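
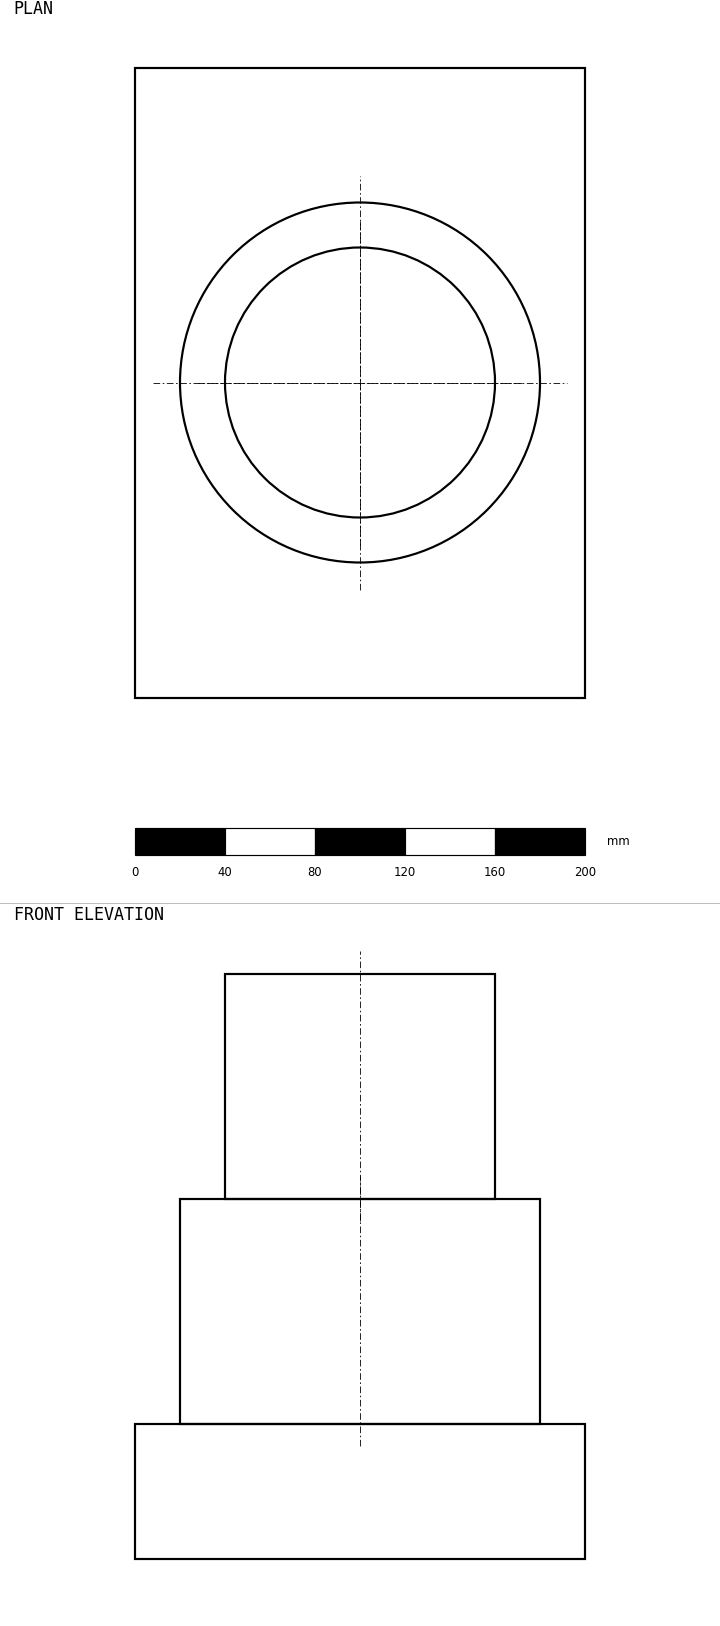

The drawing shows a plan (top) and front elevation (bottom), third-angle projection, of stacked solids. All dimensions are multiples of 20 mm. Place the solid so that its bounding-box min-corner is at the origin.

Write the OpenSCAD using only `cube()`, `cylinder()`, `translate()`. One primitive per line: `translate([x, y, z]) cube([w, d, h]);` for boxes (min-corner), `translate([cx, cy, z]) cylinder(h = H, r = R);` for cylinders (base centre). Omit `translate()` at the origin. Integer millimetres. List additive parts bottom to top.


cube([200, 280, 60]);
translate([100, 140, 60]) cylinder(h = 100, r = 80);
translate([100, 140, 160]) cylinder(h = 100, r = 60);


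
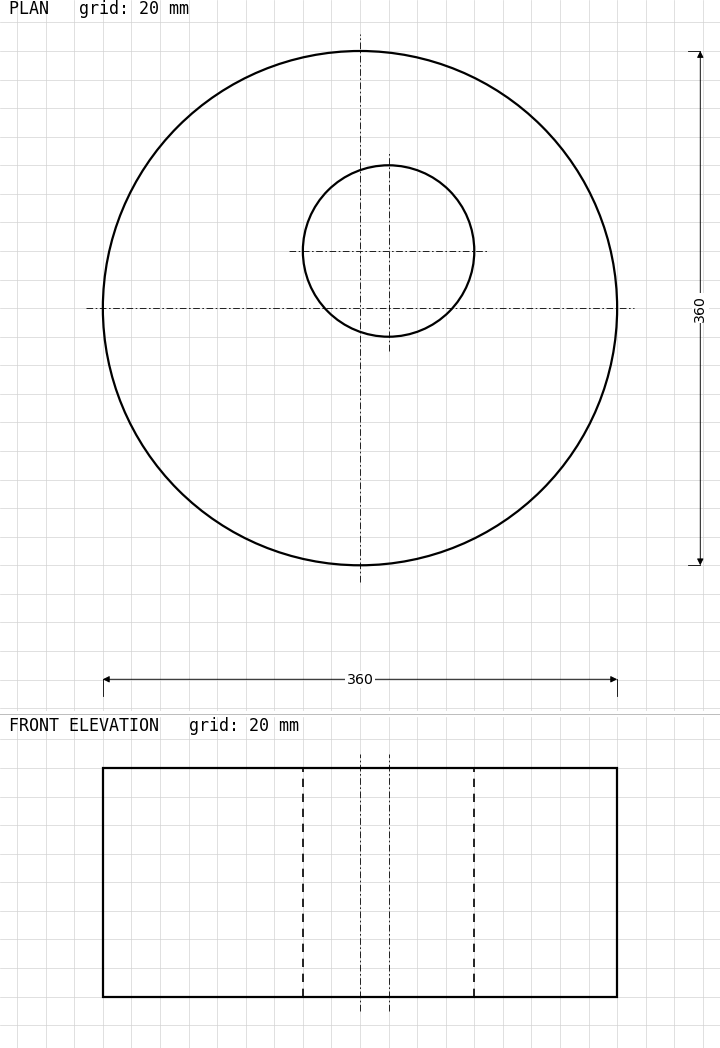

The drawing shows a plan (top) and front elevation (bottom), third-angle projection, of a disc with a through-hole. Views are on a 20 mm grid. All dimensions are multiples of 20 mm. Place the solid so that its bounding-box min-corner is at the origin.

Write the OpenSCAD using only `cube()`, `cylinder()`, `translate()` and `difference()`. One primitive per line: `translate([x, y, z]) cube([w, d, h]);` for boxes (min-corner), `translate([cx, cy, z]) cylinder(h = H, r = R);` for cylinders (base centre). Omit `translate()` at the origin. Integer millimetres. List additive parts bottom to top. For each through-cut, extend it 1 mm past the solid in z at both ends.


difference() {
  translate([180, 180, 0]) cylinder(h = 160, r = 180);
  translate([200, 220, -1]) cylinder(h = 162, r = 60);
}


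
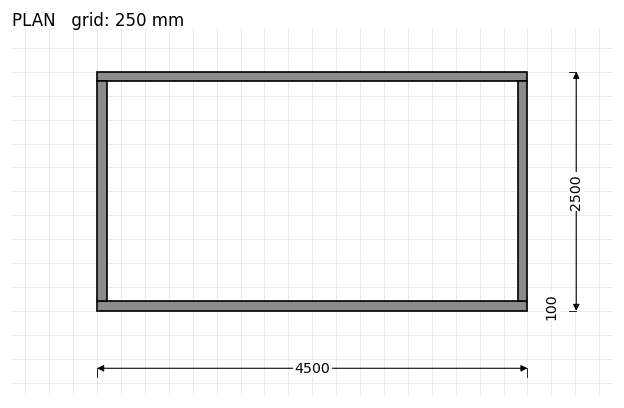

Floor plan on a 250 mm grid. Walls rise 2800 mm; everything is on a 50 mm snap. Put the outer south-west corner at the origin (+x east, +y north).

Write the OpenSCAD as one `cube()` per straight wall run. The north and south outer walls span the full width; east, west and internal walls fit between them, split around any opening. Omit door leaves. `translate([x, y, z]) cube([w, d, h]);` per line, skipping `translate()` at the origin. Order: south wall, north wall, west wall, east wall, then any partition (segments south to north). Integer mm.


cube([4500, 100, 2800]);
translate([0, 2400, 0]) cube([4500, 100, 2800]);
translate([0, 100, 0]) cube([100, 2300, 2800]);
translate([4400, 100, 0]) cube([100, 2300, 2800]);


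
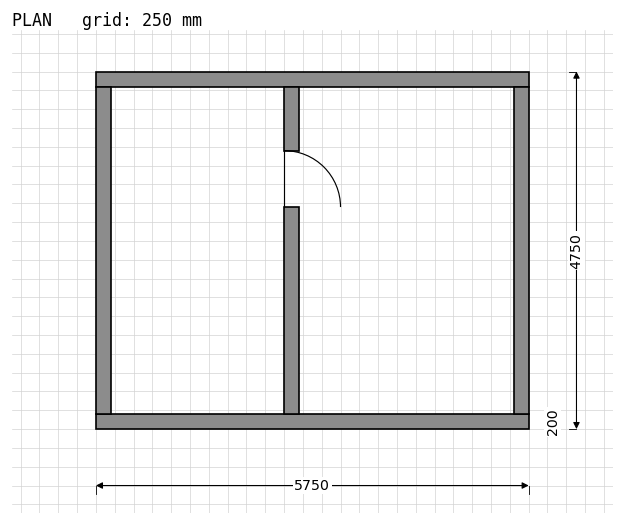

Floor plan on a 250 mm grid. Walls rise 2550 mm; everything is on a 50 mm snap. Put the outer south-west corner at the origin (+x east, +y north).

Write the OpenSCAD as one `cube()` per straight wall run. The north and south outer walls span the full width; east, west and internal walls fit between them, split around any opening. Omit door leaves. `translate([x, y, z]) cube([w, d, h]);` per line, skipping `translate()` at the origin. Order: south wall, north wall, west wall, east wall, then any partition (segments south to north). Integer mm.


cube([5750, 200, 2550]);
translate([0, 4550, 0]) cube([5750, 200, 2550]);
translate([0, 200, 0]) cube([200, 4350, 2550]);
translate([5550, 200, 0]) cube([200, 4350, 2550]);
translate([2500, 200, 0]) cube([200, 2750, 2550]);
translate([2500, 3700, 0]) cube([200, 850, 2550]);


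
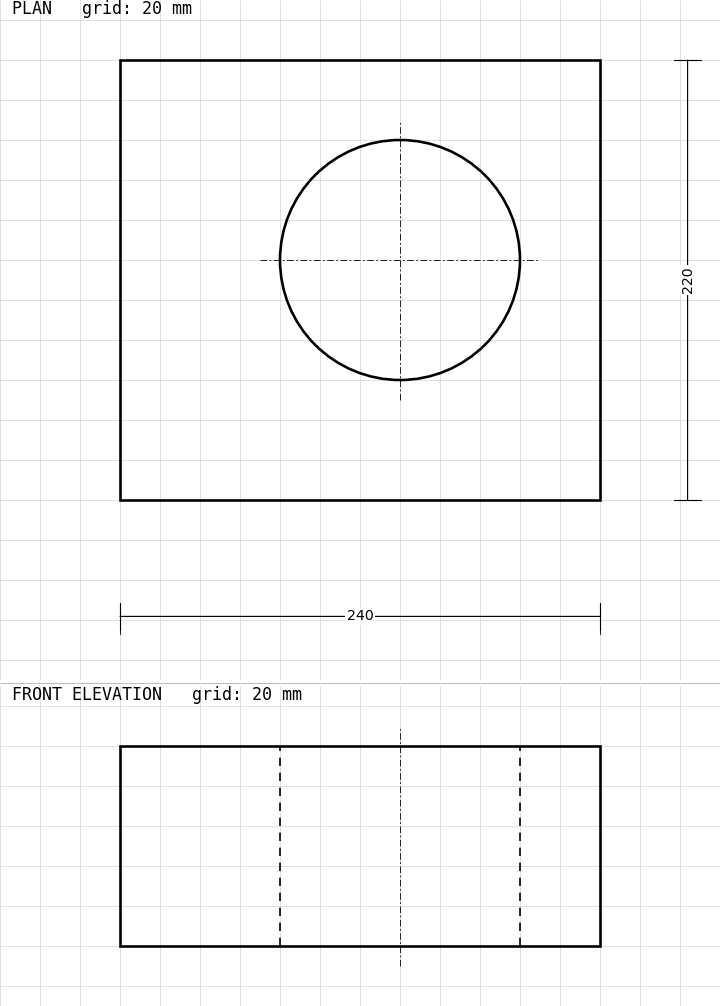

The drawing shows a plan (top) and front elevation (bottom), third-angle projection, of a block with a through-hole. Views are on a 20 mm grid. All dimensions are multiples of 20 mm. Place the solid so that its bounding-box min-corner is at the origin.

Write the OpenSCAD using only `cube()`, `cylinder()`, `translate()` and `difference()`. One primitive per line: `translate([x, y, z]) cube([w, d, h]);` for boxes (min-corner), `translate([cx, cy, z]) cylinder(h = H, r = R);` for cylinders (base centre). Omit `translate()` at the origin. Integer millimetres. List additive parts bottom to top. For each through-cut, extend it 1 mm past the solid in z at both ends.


difference() {
  cube([240, 220, 100]);
  translate([140, 120, -1]) cylinder(h = 102, r = 60);
}


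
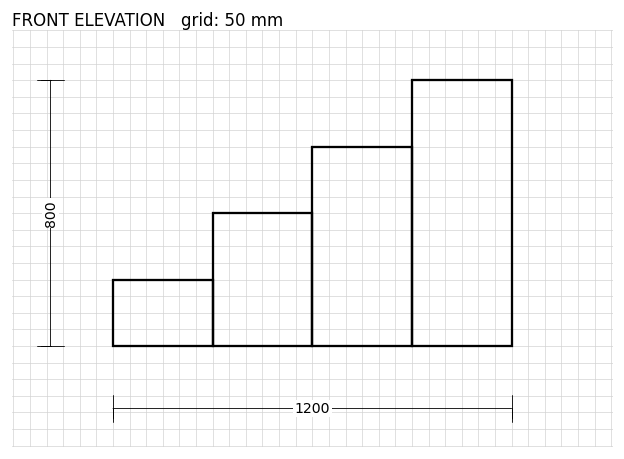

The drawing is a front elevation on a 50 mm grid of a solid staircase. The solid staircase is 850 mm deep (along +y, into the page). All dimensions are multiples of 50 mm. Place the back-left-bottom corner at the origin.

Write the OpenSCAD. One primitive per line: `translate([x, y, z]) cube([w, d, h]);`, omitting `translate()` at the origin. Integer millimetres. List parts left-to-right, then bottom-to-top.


cube([300, 850, 200]);
translate([300, 0, 0]) cube([300, 850, 400]);
translate([600, 0, 0]) cube([300, 850, 600]);
translate([900, 0, 0]) cube([300, 850, 800]);


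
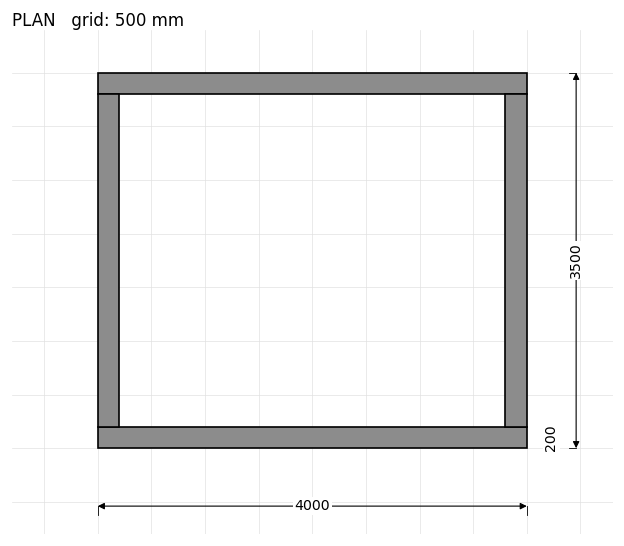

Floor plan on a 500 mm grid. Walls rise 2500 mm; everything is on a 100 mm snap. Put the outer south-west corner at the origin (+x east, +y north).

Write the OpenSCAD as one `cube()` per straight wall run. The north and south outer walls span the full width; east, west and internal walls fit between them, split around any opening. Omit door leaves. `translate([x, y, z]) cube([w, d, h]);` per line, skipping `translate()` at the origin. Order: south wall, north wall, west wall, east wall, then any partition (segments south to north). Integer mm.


cube([4000, 200, 2500]);
translate([0, 3300, 0]) cube([4000, 200, 2500]);
translate([0, 200, 0]) cube([200, 3100, 2500]);
translate([3800, 200, 0]) cube([200, 3100, 2500]);


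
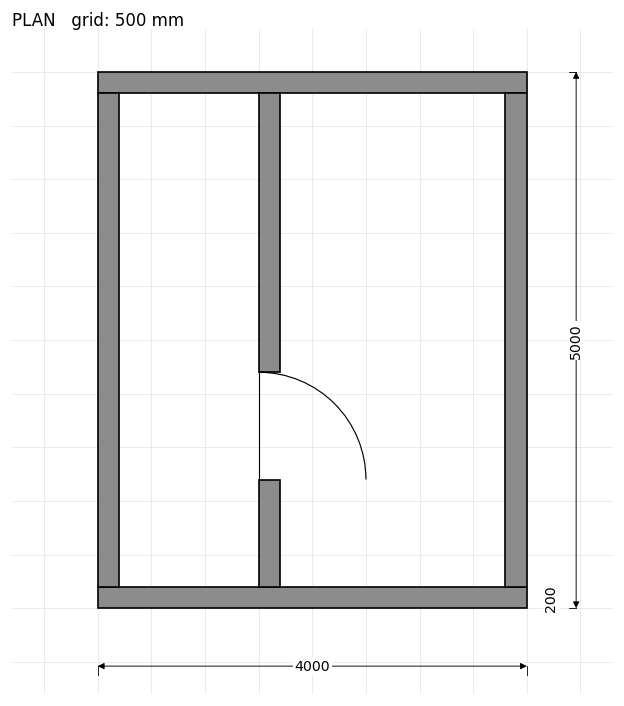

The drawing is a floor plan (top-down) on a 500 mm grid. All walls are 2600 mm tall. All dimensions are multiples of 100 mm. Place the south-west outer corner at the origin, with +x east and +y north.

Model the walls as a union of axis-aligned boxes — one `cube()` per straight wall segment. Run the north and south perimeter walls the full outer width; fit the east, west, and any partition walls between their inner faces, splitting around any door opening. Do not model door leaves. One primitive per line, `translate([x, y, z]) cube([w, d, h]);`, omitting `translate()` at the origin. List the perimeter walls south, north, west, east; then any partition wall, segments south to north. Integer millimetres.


cube([4000, 200, 2600]);
translate([0, 4800, 0]) cube([4000, 200, 2600]);
translate([0, 200, 0]) cube([200, 4600, 2600]);
translate([3800, 200, 0]) cube([200, 4600, 2600]);
translate([1500, 200, 0]) cube([200, 1000, 2600]);
translate([1500, 2200, 0]) cube([200, 2600, 2600]);


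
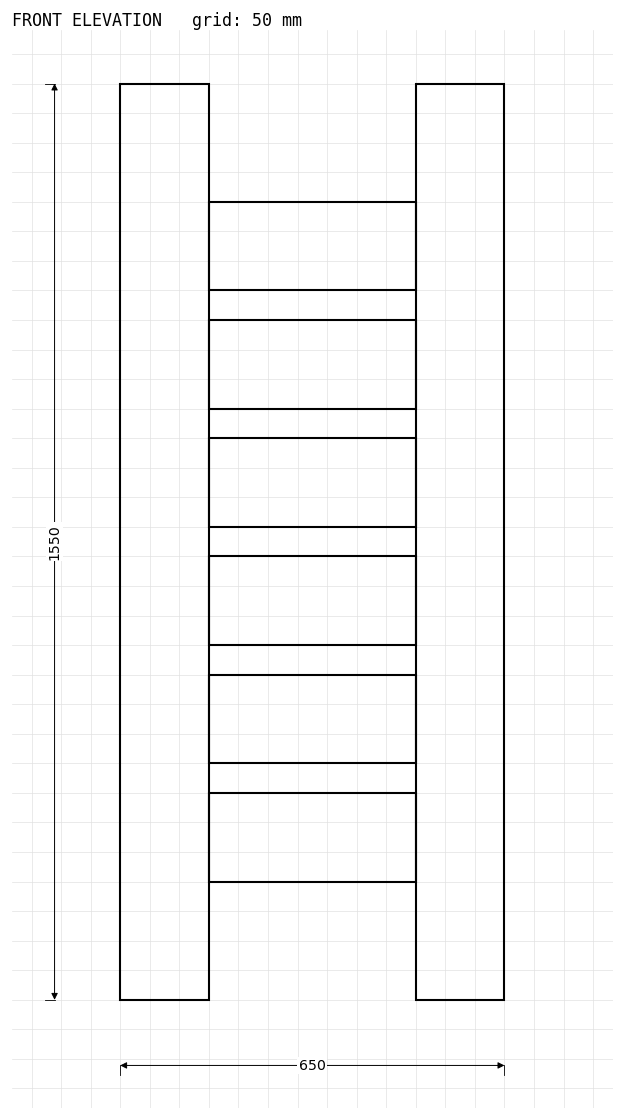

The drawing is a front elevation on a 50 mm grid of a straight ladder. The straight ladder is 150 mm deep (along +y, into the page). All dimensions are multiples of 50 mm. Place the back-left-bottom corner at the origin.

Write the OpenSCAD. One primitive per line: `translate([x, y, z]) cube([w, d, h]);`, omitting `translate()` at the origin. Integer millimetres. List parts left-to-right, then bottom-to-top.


cube([150, 150, 1550]);
translate([150, 0, 200]) cube([350, 150, 150]);
translate([150, 0, 400]) cube([350, 150, 150]);
translate([150, 0, 600]) cube([350, 150, 150]);
translate([150, 0, 800]) cube([350, 150, 150]);
translate([150, 0, 1000]) cube([350, 150, 150]);
translate([150, 0, 1200]) cube([350, 150, 150]);
translate([500, 0, 0]) cube([150, 150, 1550]);


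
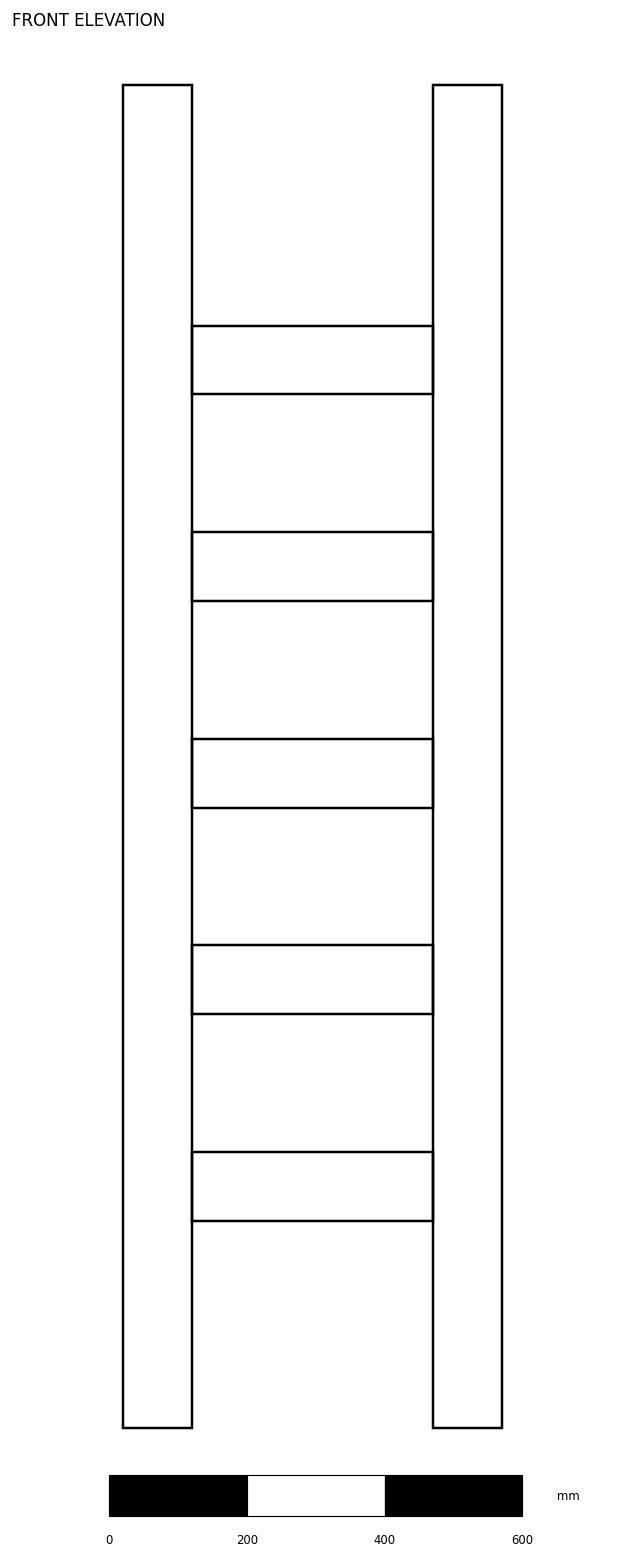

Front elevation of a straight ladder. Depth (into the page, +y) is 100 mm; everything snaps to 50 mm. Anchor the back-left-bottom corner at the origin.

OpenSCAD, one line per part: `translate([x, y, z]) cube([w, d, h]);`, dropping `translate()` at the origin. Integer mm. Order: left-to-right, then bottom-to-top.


cube([100, 100, 1950]);
translate([100, 0, 300]) cube([350, 100, 100]);
translate([100, 0, 600]) cube([350, 100, 100]);
translate([100, 0, 900]) cube([350, 100, 100]);
translate([100, 0, 1200]) cube([350, 100, 100]);
translate([100, 0, 1500]) cube([350, 100, 100]);
translate([450, 0, 0]) cube([100, 100, 1950]);


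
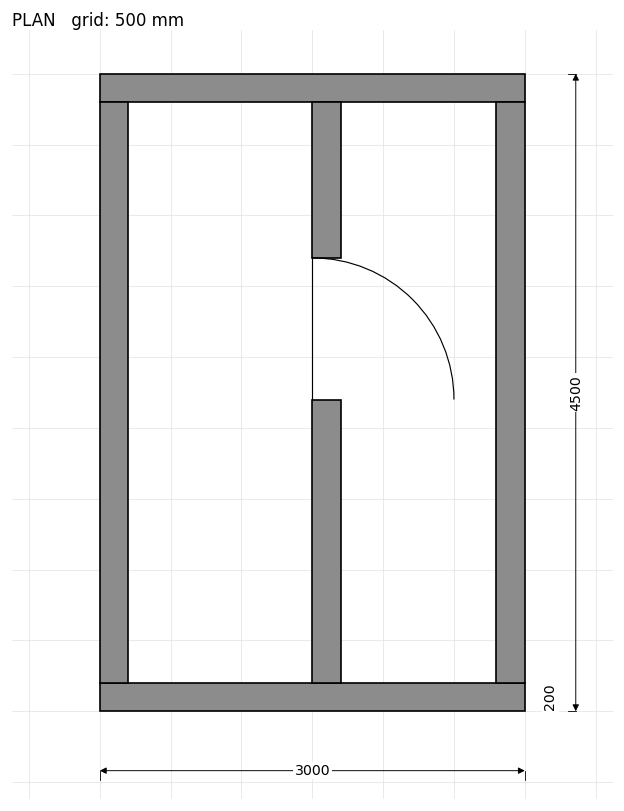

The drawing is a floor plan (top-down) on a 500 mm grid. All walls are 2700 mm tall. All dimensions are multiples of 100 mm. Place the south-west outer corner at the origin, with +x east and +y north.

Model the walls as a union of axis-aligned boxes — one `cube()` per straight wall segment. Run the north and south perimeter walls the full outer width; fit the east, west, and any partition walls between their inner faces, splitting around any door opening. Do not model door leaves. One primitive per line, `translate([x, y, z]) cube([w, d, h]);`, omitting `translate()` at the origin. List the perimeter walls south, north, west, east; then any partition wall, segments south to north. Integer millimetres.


cube([3000, 200, 2700]);
translate([0, 4300, 0]) cube([3000, 200, 2700]);
translate([0, 200, 0]) cube([200, 4100, 2700]);
translate([2800, 200, 0]) cube([200, 4100, 2700]);
translate([1500, 200, 0]) cube([200, 2000, 2700]);
translate([1500, 3200, 0]) cube([200, 1100, 2700]);


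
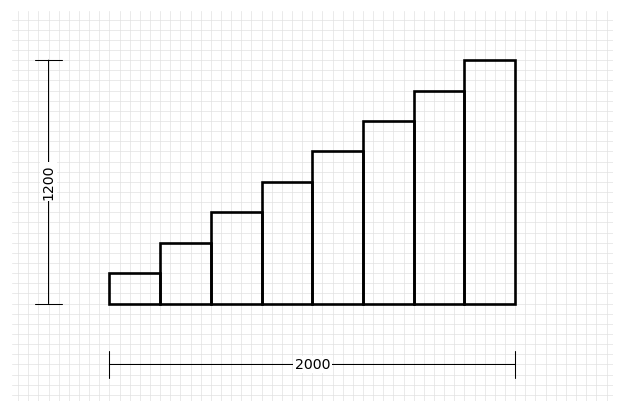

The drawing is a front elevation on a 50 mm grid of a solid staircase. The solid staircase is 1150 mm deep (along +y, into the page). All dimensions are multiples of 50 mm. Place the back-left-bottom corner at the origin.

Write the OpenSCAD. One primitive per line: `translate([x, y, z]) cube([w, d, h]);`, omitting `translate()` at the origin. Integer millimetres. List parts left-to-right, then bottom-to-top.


cube([250, 1150, 150]);
translate([250, 0, 0]) cube([250, 1150, 300]);
translate([500, 0, 0]) cube([250, 1150, 450]);
translate([750, 0, 0]) cube([250, 1150, 600]);
translate([1000, 0, 0]) cube([250, 1150, 750]);
translate([1250, 0, 0]) cube([250, 1150, 900]);
translate([1500, 0, 0]) cube([250, 1150, 1050]);
translate([1750, 0, 0]) cube([250, 1150, 1200]);


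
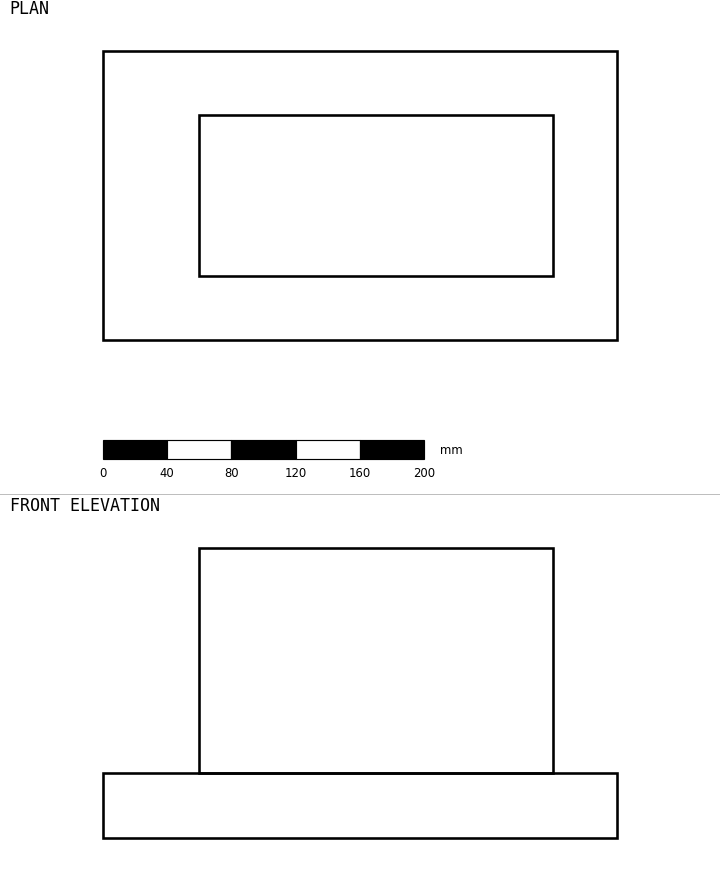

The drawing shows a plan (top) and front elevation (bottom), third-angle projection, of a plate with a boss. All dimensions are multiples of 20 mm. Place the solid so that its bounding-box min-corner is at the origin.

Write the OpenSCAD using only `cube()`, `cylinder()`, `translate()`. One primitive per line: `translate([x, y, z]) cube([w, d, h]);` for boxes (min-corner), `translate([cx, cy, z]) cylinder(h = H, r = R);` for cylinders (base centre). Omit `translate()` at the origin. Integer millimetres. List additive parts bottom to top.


cube([320, 180, 40]);
translate([60, 40, 40]) cube([220, 100, 140]);


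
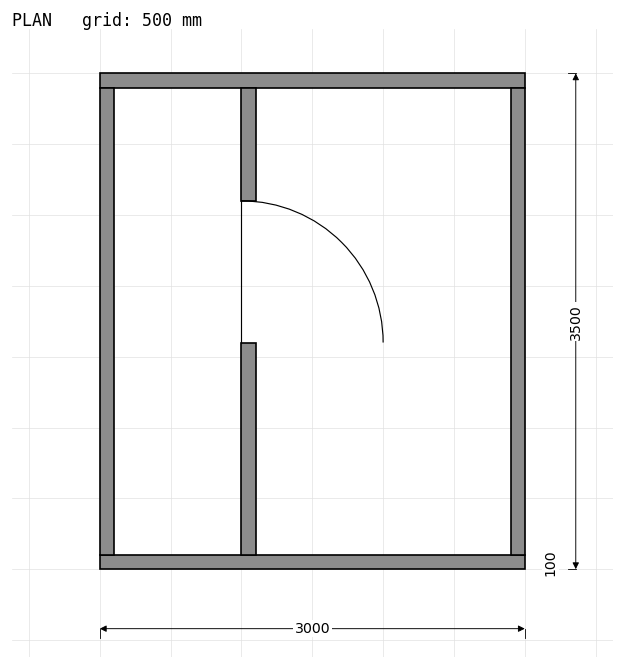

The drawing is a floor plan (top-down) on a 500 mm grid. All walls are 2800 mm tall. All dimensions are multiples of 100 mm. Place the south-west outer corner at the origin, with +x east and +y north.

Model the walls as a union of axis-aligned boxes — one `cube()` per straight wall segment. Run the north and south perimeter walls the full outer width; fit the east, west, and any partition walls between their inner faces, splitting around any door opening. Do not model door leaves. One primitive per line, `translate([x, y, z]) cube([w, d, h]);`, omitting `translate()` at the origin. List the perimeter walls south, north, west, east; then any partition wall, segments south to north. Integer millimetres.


cube([3000, 100, 2800]);
translate([0, 3400, 0]) cube([3000, 100, 2800]);
translate([0, 100, 0]) cube([100, 3300, 2800]);
translate([2900, 100, 0]) cube([100, 3300, 2800]);
translate([1000, 100, 0]) cube([100, 1500, 2800]);
translate([1000, 2600, 0]) cube([100, 800, 2800]);


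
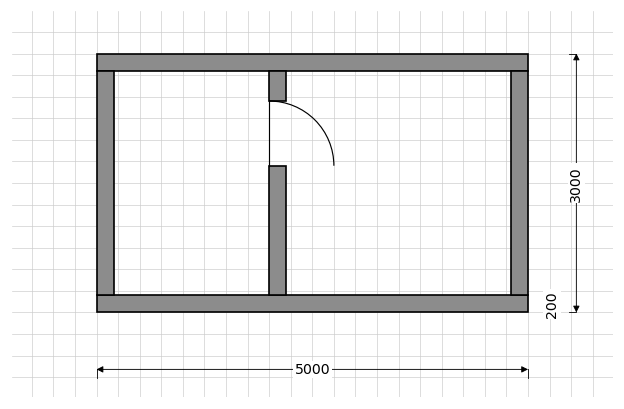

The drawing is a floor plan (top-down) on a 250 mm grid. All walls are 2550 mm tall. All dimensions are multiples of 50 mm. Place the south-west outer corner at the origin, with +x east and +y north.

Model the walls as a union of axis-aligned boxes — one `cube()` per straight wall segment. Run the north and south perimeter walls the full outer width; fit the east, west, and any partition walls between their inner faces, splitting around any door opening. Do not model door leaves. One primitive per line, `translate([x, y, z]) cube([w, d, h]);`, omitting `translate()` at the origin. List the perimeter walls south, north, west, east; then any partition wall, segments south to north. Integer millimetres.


cube([5000, 200, 2550]);
translate([0, 2800, 0]) cube([5000, 200, 2550]);
translate([0, 200, 0]) cube([200, 2600, 2550]);
translate([4800, 200, 0]) cube([200, 2600, 2550]);
translate([2000, 200, 0]) cube([200, 1500, 2550]);
translate([2000, 2450, 0]) cube([200, 350, 2550]);


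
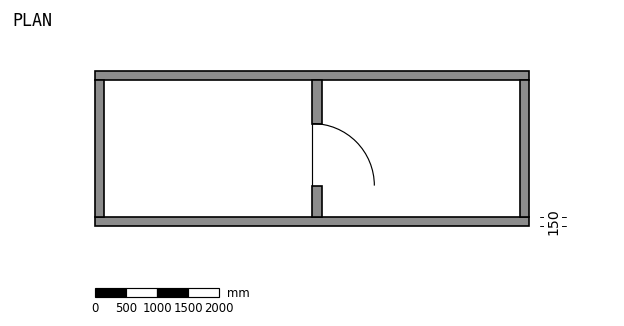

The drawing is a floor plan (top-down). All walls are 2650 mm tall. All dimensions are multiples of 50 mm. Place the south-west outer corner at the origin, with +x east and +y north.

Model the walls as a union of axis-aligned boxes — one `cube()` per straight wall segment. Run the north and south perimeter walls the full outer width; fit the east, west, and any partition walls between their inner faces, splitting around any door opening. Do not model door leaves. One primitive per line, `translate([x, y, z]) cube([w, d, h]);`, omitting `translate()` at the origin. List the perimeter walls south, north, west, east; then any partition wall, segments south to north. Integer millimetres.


cube([7000, 150, 2650]);
translate([0, 2350, 0]) cube([7000, 150, 2650]);
translate([0, 150, 0]) cube([150, 2200, 2650]);
translate([6850, 150, 0]) cube([150, 2200, 2650]);
translate([3500, 150, 0]) cube([150, 500, 2650]);
translate([3500, 1650, 0]) cube([150, 700, 2650]);


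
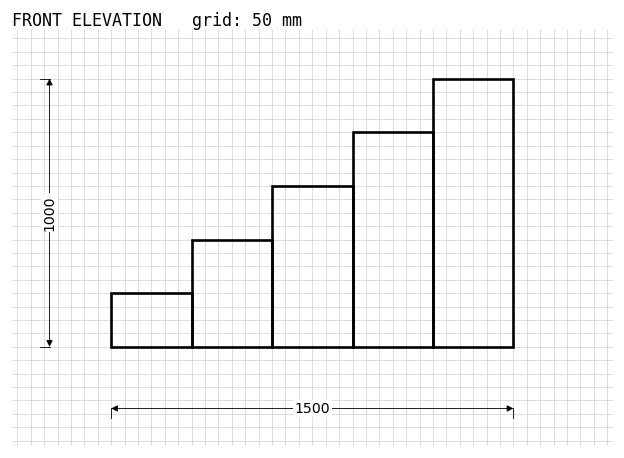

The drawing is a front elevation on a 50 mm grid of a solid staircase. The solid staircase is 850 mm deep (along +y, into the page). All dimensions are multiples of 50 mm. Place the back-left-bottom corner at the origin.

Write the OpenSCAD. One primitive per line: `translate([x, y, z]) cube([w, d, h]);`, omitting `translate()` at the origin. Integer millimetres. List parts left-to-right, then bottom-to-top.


cube([300, 850, 200]);
translate([300, 0, 0]) cube([300, 850, 400]);
translate([600, 0, 0]) cube([300, 850, 600]);
translate([900, 0, 0]) cube([300, 850, 800]);
translate([1200, 0, 0]) cube([300, 850, 1000]);


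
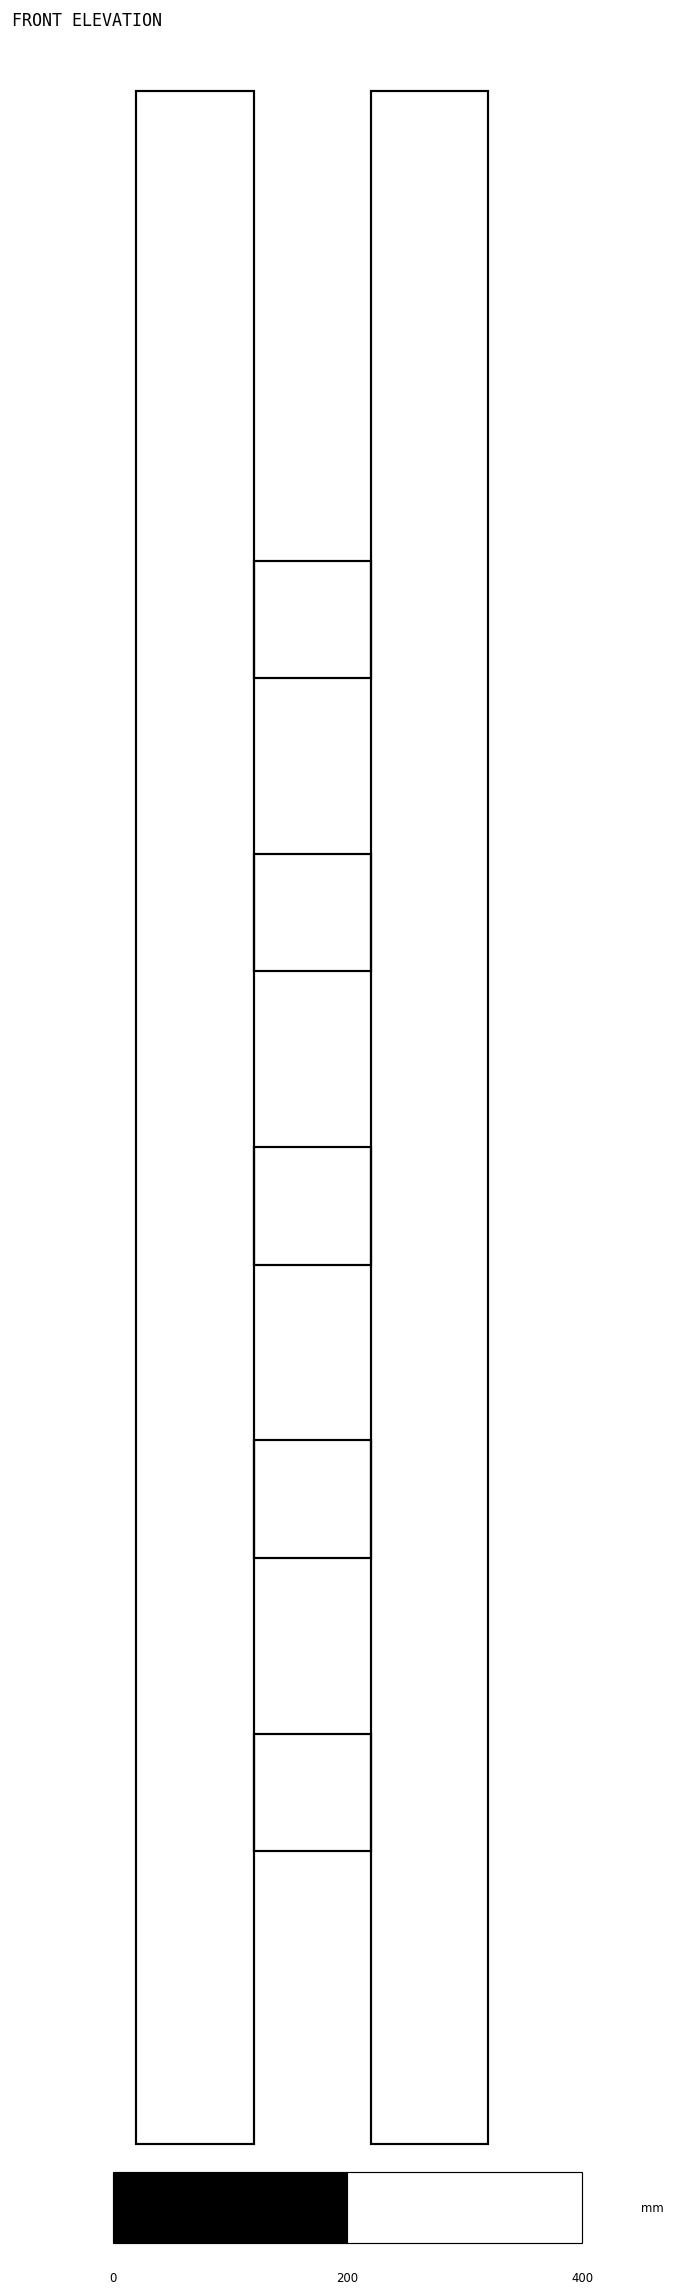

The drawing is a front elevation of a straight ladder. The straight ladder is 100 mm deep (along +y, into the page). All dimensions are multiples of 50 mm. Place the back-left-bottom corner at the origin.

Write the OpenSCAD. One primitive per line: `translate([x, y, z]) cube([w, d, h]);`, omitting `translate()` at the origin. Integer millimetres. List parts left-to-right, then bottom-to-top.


cube([100, 100, 1750]);
translate([100, 0, 250]) cube([100, 100, 100]);
translate([100, 0, 500]) cube([100, 100, 100]);
translate([100, 0, 750]) cube([100, 100, 100]);
translate([100, 0, 1000]) cube([100, 100, 100]);
translate([100, 0, 1250]) cube([100, 100, 100]);
translate([200, 0, 0]) cube([100, 100, 1750]);


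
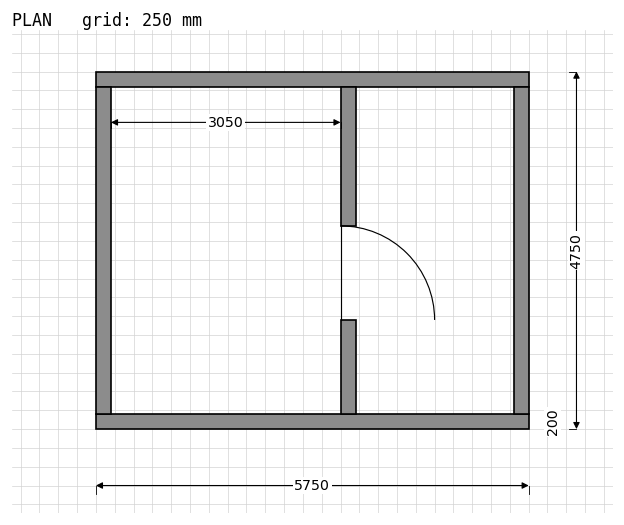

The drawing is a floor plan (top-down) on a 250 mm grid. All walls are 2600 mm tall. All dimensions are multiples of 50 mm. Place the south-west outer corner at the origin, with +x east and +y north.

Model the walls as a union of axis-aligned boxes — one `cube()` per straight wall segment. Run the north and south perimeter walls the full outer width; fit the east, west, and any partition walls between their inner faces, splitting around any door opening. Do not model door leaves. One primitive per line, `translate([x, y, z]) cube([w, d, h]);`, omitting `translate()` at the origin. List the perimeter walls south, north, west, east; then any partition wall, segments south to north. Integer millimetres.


cube([5750, 200, 2600]);
translate([0, 4550, 0]) cube([5750, 200, 2600]);
translate([0, 200, 0]) cube([200, 4350, 2600]);
translate([5550, 200, 0]) cube([200, 4350, 2600]);
translate([3250, 200, 0]) cube([200, 1250, 2600]);
translate([3250, 2700, 0]) cube([200, 1850, 2600]);


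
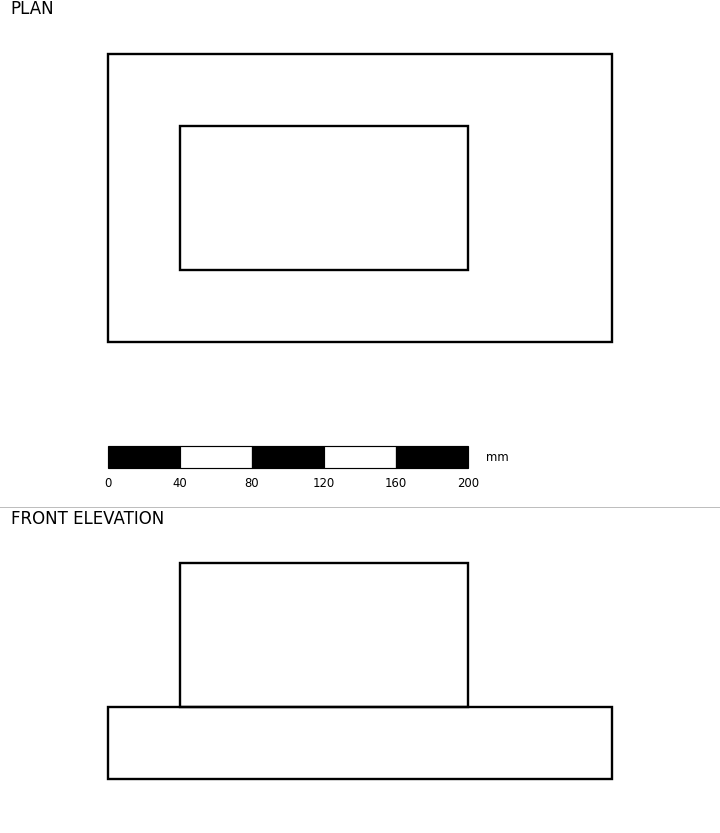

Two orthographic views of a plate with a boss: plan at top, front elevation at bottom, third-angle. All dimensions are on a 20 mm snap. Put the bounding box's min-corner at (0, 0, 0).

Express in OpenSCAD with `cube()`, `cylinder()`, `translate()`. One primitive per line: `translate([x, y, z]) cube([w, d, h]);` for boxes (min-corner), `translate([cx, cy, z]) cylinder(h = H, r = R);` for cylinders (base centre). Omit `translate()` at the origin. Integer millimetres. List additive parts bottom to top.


cube([280, 160, 40]);
translate([40, 40, 40]) cube([160, 80, 80]);


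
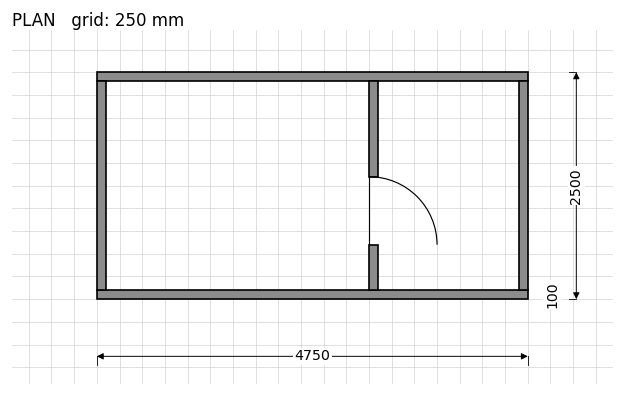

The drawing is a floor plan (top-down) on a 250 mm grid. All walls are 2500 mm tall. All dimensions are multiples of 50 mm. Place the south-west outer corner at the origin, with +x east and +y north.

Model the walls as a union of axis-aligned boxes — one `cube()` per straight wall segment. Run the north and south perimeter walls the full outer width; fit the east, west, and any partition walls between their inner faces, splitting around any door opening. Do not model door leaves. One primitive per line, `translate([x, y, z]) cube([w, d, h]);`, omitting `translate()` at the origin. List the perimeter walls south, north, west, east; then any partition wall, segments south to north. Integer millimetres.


cube([4750, 100, 2500]);
translate([0, 2400, 0]) cube([4750, 100, 2500]);
translate([0, 100, 0]) cube([100, 2300, 2500]);
translate([4650, 100, 0]) cube([100, 2300, 2500]);
translate([3000, 100, 0]) cube([100, 500, 2500]);
translate([3000, 1350, 0]) cube([100, 1050, 2500]);


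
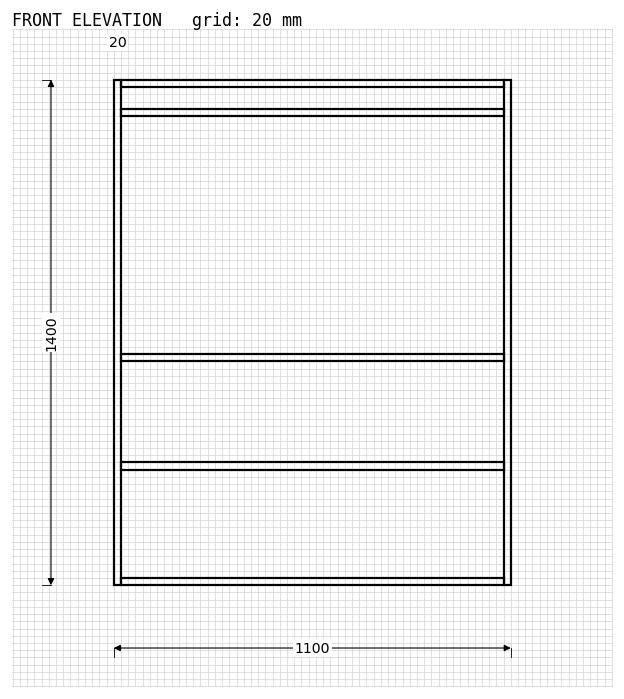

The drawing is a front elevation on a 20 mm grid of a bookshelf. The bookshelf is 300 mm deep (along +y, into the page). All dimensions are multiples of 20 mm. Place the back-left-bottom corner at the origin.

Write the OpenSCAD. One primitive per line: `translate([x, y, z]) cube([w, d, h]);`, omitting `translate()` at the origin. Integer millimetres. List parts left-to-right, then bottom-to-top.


cube([20, 300, 1400]);
translate([20, 0, 0]) cube([1060, 300, 20]);
translate([20, 0, 320]) cube([1060, 300, 20]);
translate([20, 0, 620]) cube([1060, 300, 20]);
translate([20, 0, 1300]) cube([1060, 300, 20]);
translate([20, 0, 1380]) cube([1060, 300, 20]);
translate([1080, 0, 0]) cube([20, 300, 1400]);


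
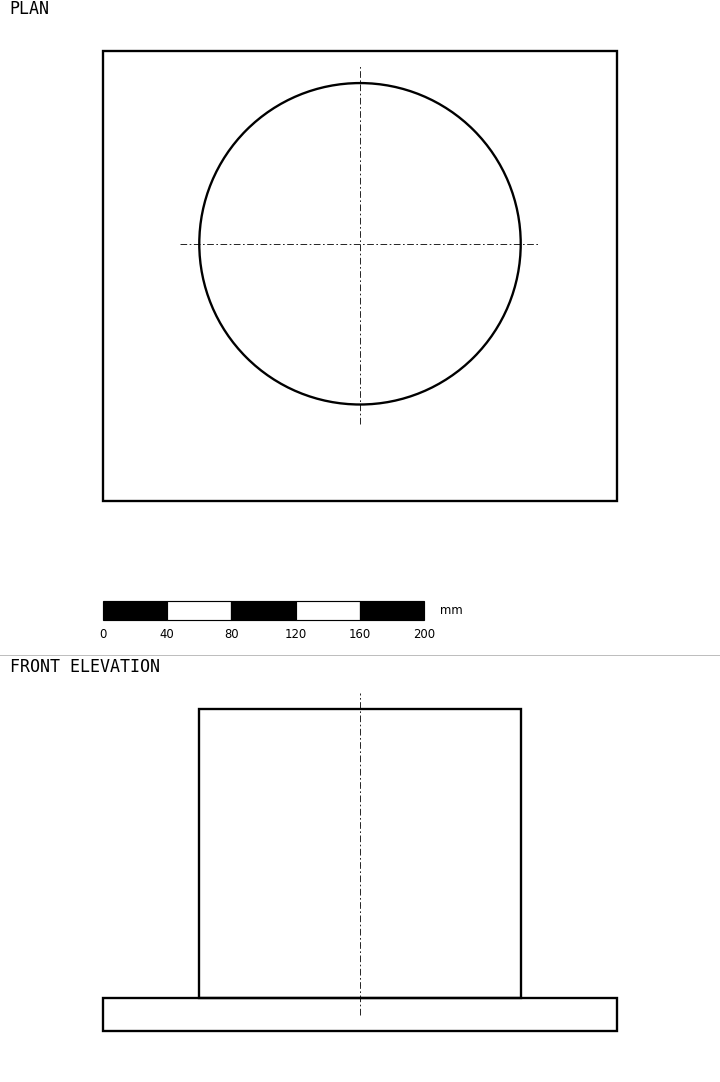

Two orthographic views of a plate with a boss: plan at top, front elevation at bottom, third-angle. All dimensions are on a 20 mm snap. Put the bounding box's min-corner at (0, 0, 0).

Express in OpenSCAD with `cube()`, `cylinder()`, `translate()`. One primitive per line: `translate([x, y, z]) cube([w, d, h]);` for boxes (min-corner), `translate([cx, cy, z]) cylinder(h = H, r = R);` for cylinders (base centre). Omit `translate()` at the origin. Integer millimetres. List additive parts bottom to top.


cube([320, 280, 20]);
translate([160, 160, 20]) cylinder(h = 180, r = 100);


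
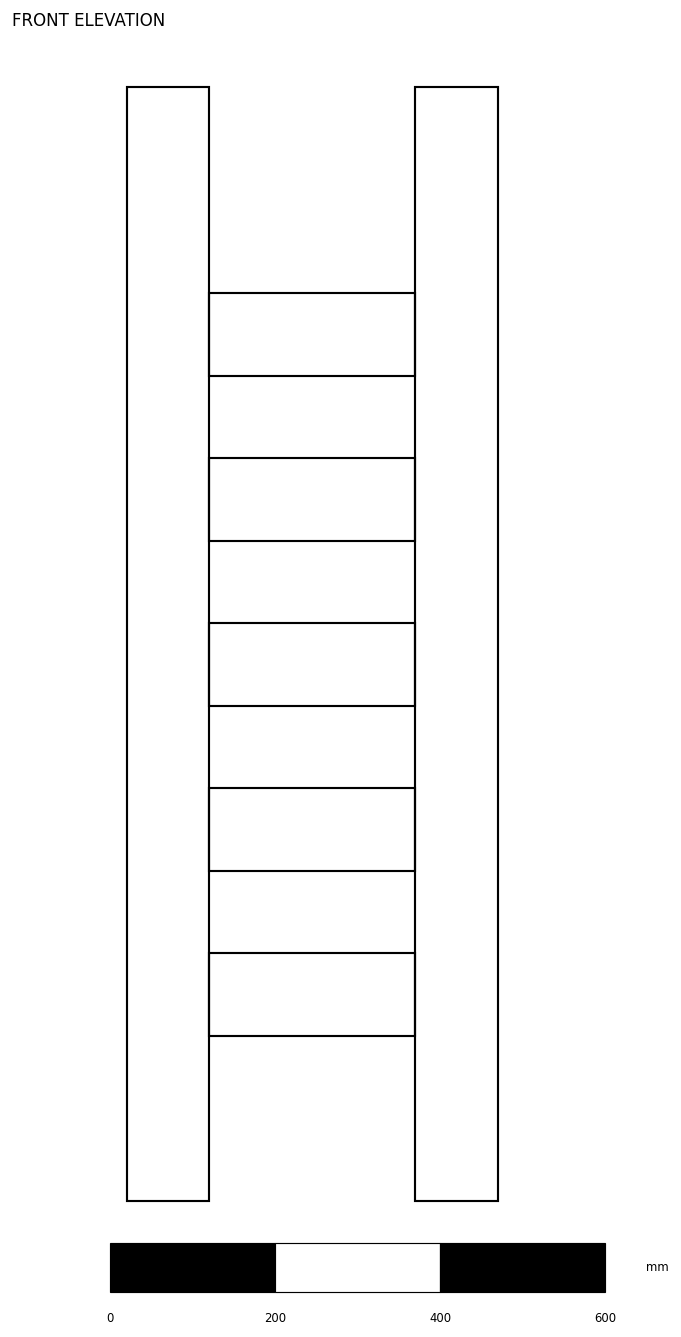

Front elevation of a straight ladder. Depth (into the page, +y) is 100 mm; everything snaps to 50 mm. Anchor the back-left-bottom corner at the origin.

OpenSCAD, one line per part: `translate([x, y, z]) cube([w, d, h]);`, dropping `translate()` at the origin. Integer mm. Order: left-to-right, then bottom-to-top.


cube([100, 100, 1350]);
translate([100, 0, 200]) cube([250, 100, 100]);
translate([100, 0, 400]) cube([250, 100, 100]);
translate([100, 0, 600]) cube([250, 100, 100]);
translate([100, 0, 800]) cube([250, 100, 100]);
translate([100, 0, 1000]) cube([250, 100, 100]);
translate([350, 0, 0]) cube([100, 100, 1350]);


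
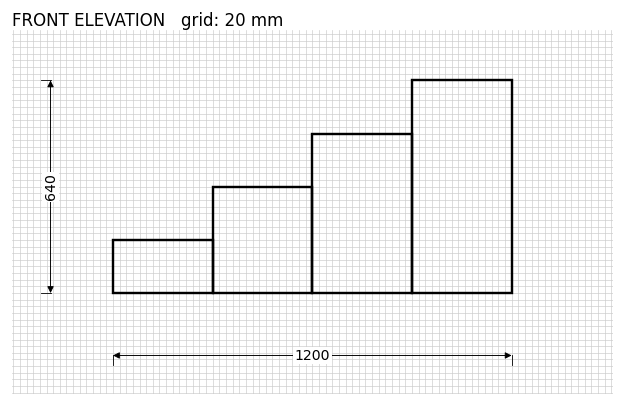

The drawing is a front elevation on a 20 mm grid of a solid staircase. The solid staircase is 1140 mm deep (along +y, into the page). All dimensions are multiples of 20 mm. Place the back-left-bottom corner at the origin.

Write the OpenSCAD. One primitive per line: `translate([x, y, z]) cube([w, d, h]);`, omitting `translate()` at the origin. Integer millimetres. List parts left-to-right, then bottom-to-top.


cube([300, 1140, 160]);
translate([300, 0, 0]) cube([300, 1140, 320]);
translate([600, 0, 0]) cube([300, 1140, 480]);
translate([900, 0, 0]) cube([300, 1140, 640]);


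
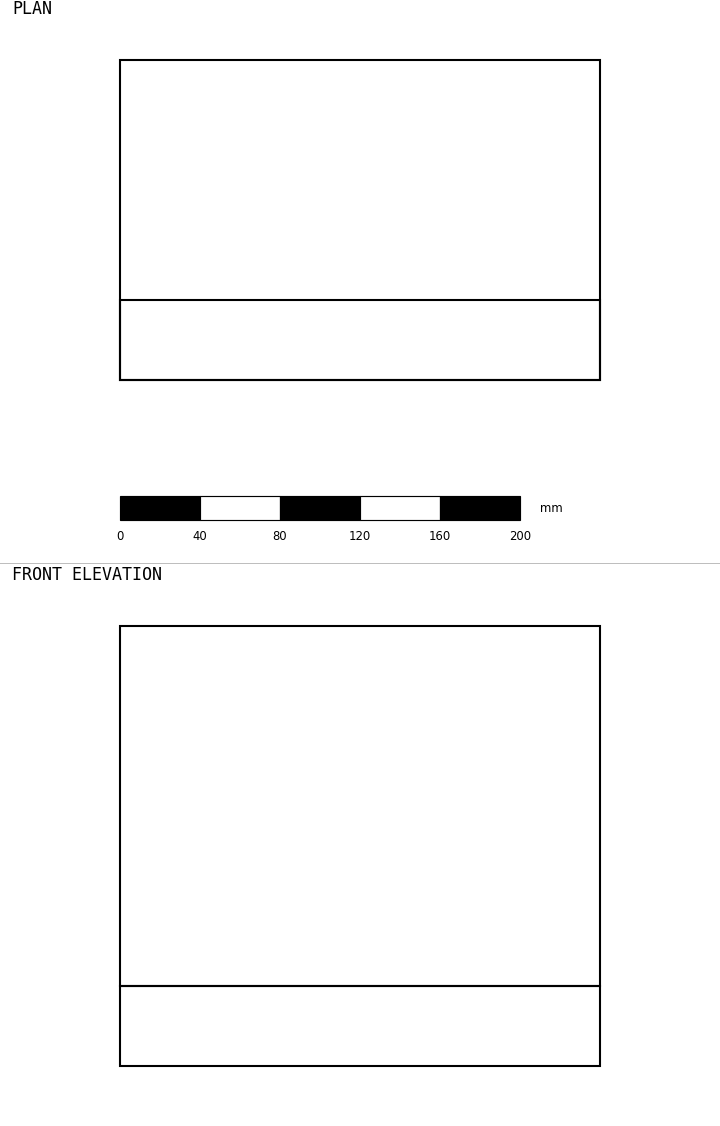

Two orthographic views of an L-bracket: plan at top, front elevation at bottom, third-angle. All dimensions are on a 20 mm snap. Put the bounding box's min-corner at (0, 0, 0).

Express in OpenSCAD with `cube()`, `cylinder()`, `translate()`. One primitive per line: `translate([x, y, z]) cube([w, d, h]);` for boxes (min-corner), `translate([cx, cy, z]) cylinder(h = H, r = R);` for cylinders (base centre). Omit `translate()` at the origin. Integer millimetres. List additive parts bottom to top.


cube([240, 160, 40]);
translate([0, 0, 40]) cube([240, 40, 180]);


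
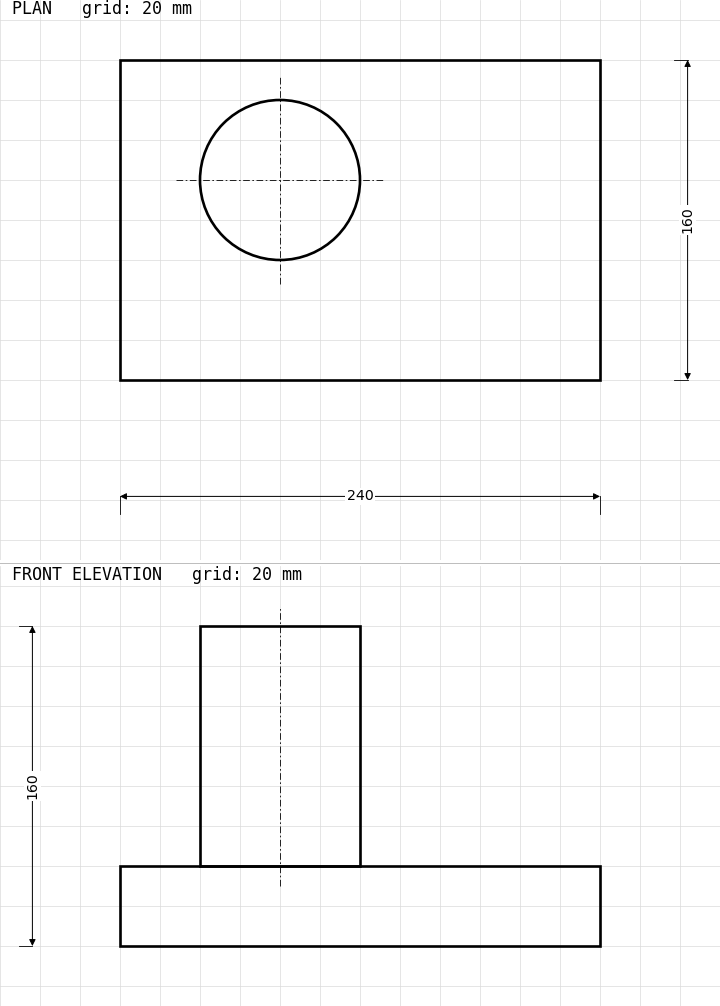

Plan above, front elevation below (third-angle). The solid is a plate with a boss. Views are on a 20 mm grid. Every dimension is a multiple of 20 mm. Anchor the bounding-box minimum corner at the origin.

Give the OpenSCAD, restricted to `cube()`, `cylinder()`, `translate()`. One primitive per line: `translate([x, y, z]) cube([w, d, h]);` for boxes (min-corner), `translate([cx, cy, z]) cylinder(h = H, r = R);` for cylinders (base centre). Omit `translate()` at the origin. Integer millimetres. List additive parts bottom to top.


cube([240, 160, 40]);
translate([80, 100, 40]) cylinder(h = 120, r = 40);


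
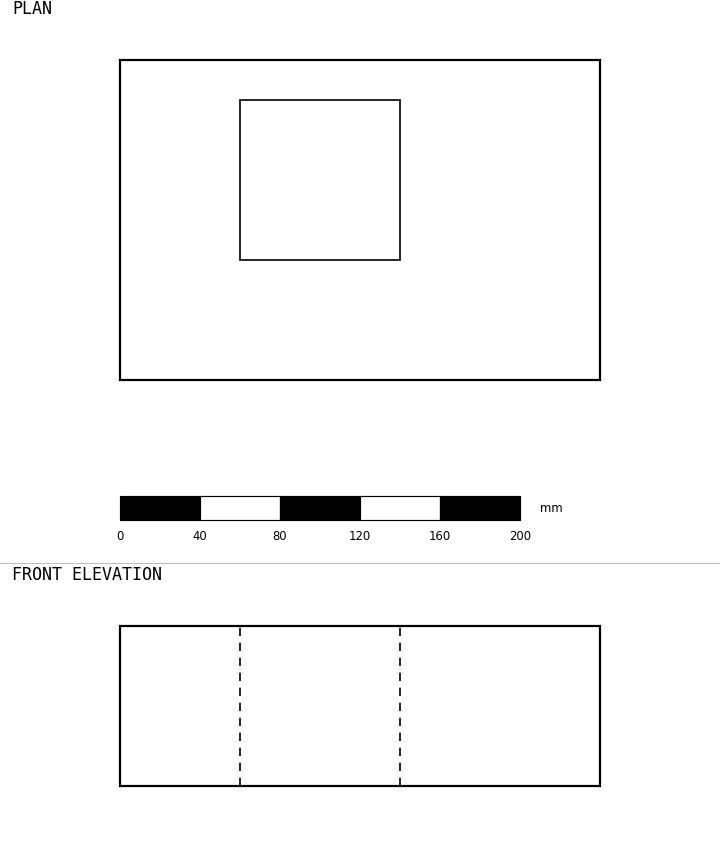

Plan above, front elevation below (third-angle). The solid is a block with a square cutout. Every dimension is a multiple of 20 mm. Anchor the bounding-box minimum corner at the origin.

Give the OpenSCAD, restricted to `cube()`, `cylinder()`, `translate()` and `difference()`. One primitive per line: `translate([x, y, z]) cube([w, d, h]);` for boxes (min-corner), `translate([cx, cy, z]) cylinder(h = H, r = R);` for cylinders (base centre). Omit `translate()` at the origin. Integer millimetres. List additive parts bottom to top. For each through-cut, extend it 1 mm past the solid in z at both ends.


difference() {
  cube([240, 160, 80]);
  translate([60, 60, -1]) cube([80, 80, 82]);
}


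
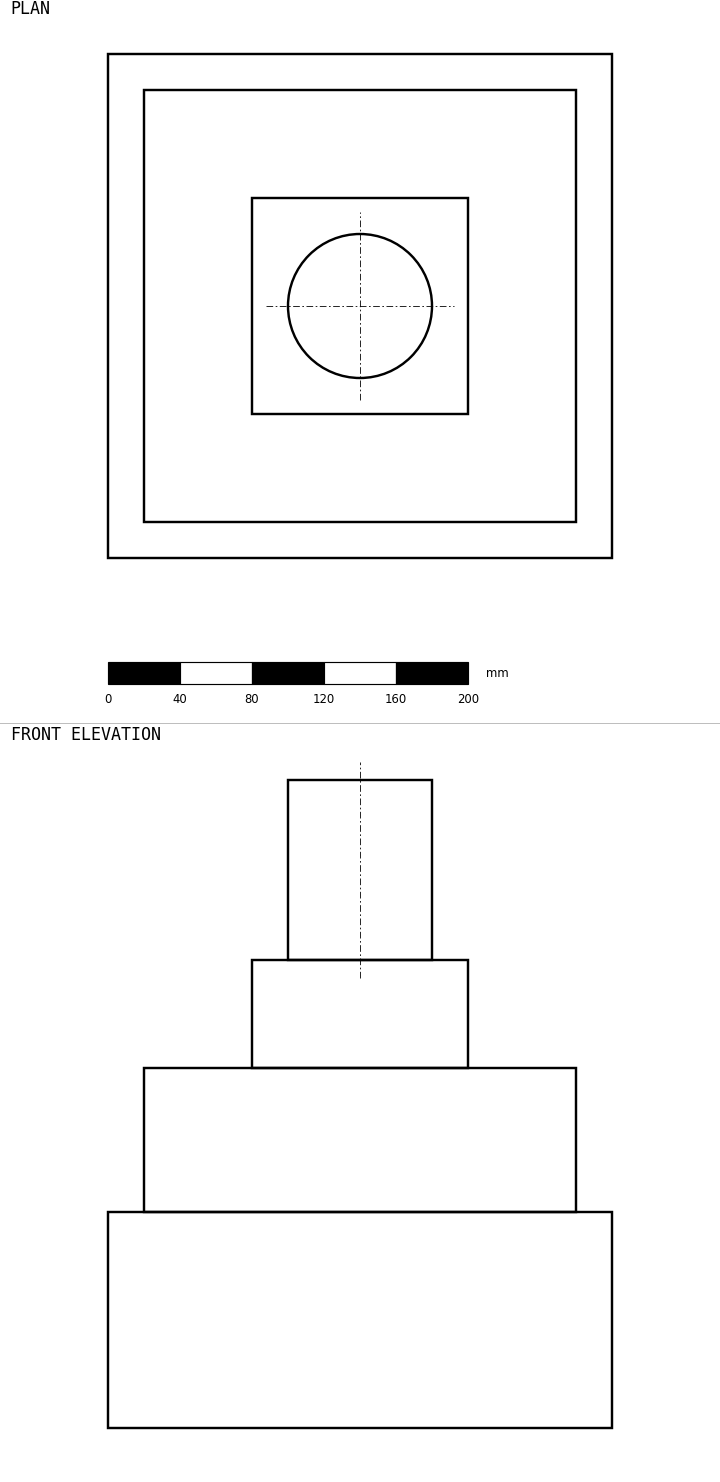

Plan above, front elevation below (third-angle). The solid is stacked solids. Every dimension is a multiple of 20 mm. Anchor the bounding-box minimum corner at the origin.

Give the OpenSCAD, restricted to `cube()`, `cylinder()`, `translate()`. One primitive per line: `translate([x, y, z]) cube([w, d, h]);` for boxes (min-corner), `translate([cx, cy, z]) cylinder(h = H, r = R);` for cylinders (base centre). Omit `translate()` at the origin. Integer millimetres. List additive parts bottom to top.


cube([280, 280, 120]);
translate([20, 20, 120]) cube([240, 240, 80]);
translate([80, 80, 200]) cube([120, 120, 60]);
translate([140, 140, 260]) cylinder(h = 100, r = 40);


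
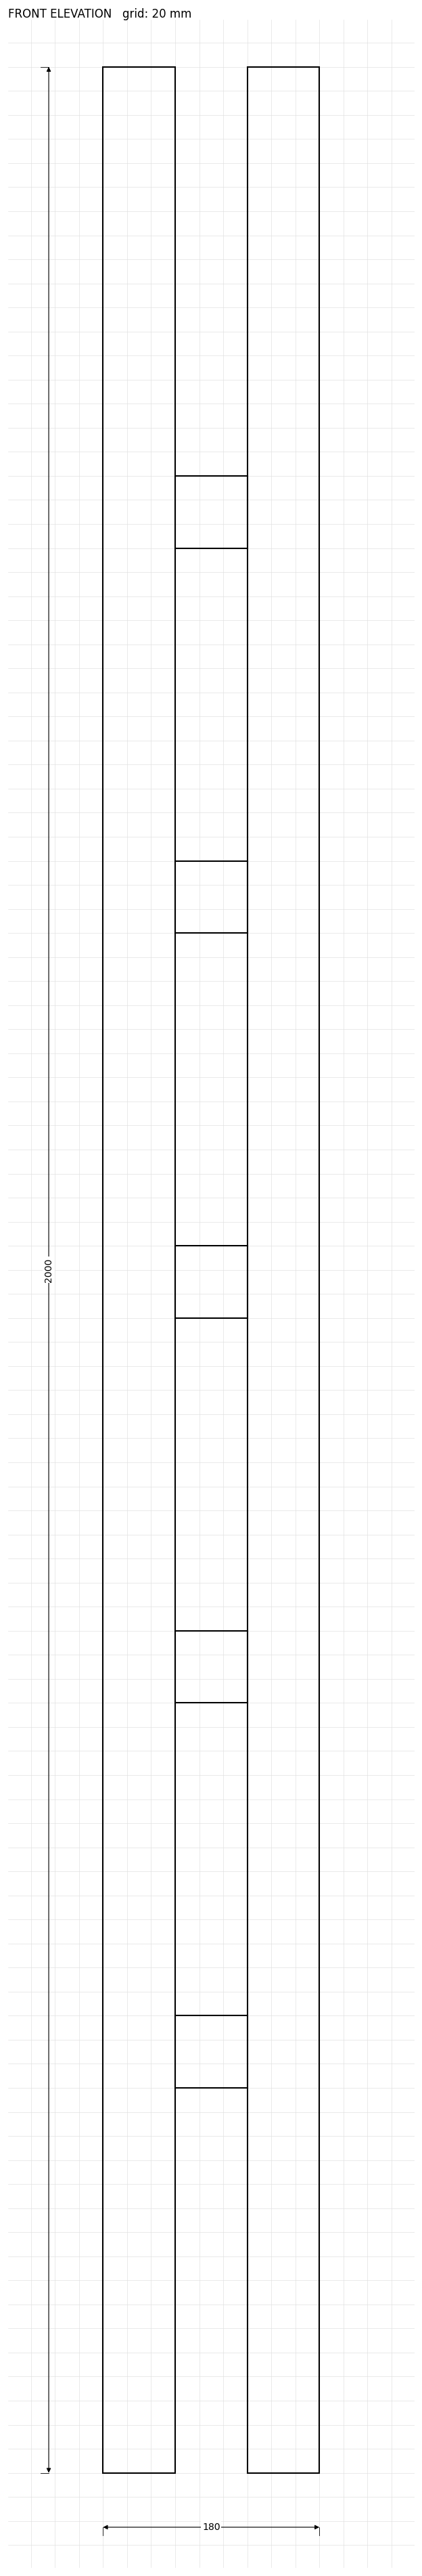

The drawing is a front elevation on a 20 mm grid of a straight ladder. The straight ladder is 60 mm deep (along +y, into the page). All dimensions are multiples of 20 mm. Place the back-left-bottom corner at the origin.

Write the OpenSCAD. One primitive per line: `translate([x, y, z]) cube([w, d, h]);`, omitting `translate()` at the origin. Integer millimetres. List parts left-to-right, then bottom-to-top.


cube([60, 60, 2000]);
translate([60, 0, 320]) cube([60, 60, 60]);
translate([60, 0, 640]) cube([60, 60, 60]);
translate([60, 0, 960]) cube([60, 60, 60]);
translate([60, 0, 1280]) cube([60, 60, 60]);
translate([60, 0, 1600]) cube([60, 60, 60]);
translate([120, 0, 0]) cube([60, 60, 2000]);


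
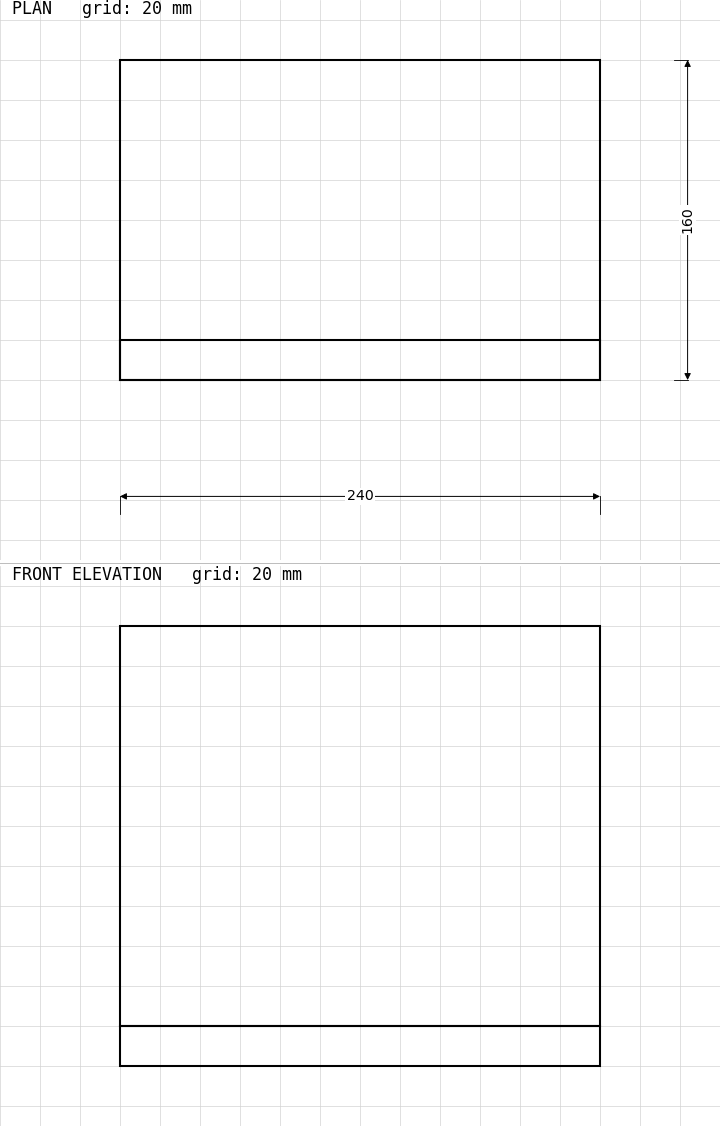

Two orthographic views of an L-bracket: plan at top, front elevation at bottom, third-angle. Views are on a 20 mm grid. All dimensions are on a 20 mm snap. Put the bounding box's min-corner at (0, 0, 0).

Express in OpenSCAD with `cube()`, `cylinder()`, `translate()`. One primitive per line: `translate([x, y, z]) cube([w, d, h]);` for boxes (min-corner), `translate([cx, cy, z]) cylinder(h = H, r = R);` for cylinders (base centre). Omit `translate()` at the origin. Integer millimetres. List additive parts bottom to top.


cube([240, 160, 20]);
translate([0, 0, 20]) cube([240, 20, 200]);


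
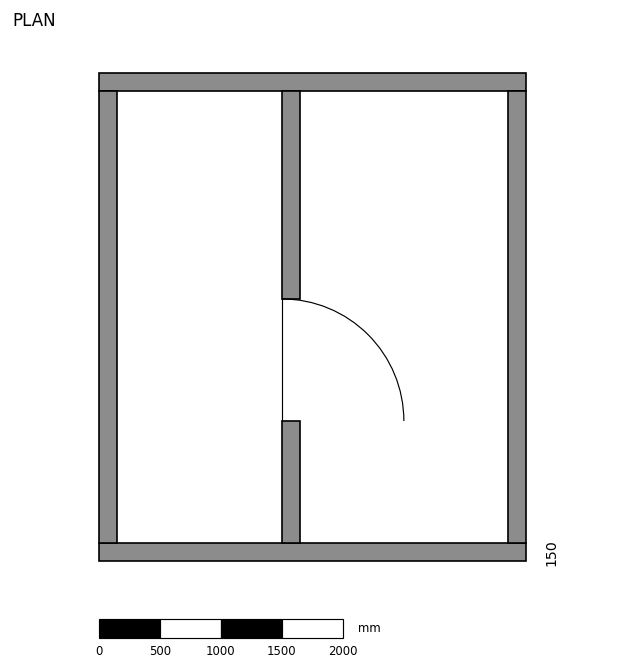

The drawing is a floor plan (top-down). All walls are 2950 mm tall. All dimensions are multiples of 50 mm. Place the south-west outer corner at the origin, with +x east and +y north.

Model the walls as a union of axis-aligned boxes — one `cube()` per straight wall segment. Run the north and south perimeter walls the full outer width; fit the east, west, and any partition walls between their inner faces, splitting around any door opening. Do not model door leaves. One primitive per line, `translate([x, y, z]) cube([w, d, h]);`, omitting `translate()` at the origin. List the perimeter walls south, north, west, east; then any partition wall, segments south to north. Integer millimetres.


cube([3500, 150, 2950]);
translate([0, 3850, 0]) cube([3500, 150, 2950]);
translate([0, 150, 0]) cube([150, 3700, 2950]);
translate([3350, 150, 0]) cube([150, 3700, 2950]);
translate([1500, 150, 0]) cube([150, 1000, 2950]);
translate([1500, 2150, 0]) cube([150, 1700, 2950]);


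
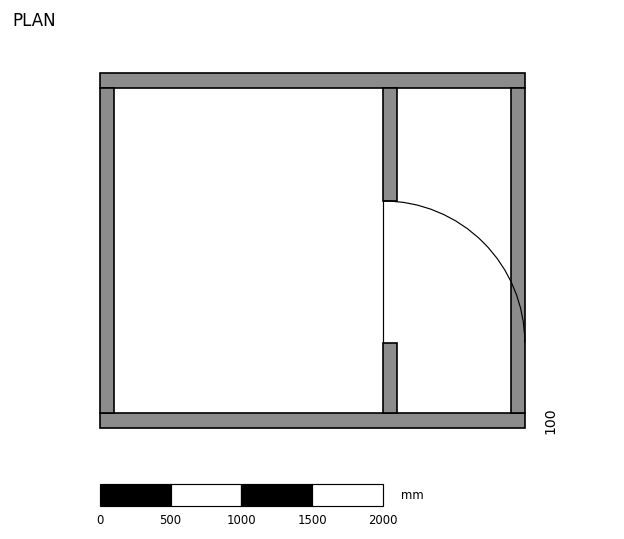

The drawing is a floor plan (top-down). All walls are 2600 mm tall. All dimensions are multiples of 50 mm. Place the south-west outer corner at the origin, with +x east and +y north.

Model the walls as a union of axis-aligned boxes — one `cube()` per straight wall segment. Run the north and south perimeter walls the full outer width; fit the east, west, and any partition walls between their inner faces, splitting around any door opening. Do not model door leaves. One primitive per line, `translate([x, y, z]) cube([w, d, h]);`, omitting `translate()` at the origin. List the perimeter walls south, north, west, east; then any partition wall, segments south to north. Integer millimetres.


cube([3000, 100, 2600]);
translate([0, 2400, 0]) cube([3000, 100, 2600]);
translate([0, 100, 0]) cube([100, 2300, 2600]);
translate([2900, 100, 0]) cube([100, 2300, 2600]);
translate([2000, 100, 0]) cube([100, 500, 2600]);
translate([2000, 1600, 0]) cube([100, 800, 2600]);


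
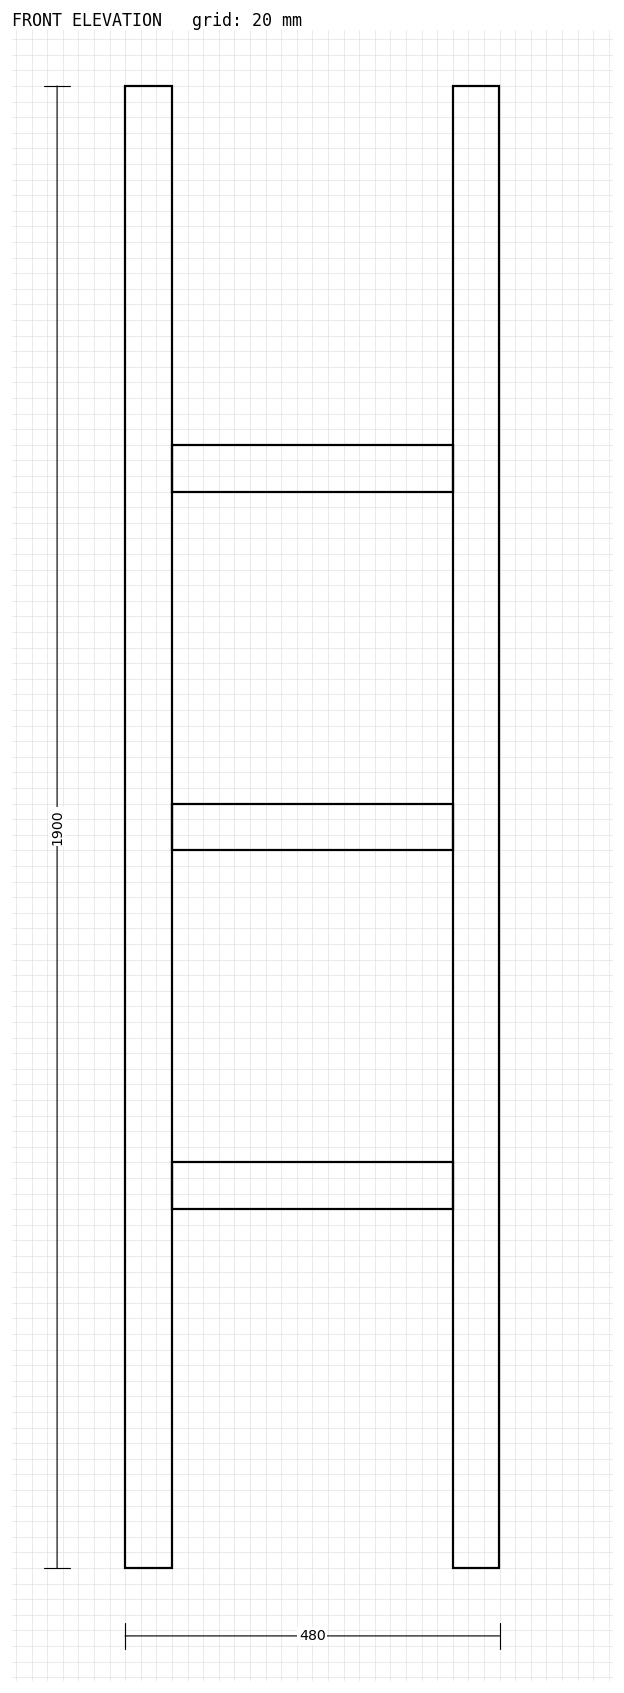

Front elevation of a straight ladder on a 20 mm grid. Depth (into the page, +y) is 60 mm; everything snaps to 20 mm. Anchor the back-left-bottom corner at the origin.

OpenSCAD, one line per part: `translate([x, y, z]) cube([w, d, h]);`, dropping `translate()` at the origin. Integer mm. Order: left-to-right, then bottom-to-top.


cube([60, 60, 1900]);
translate([60, 0, 460]) cube([360, 60, 60]);
translate([60, 0, 920]) cube([360, 60, 60]);
translate([60, 0, 1380]) cube([360, 60, 60]);
translate([420, 0, 0]) cube([60, 60, 1900]);


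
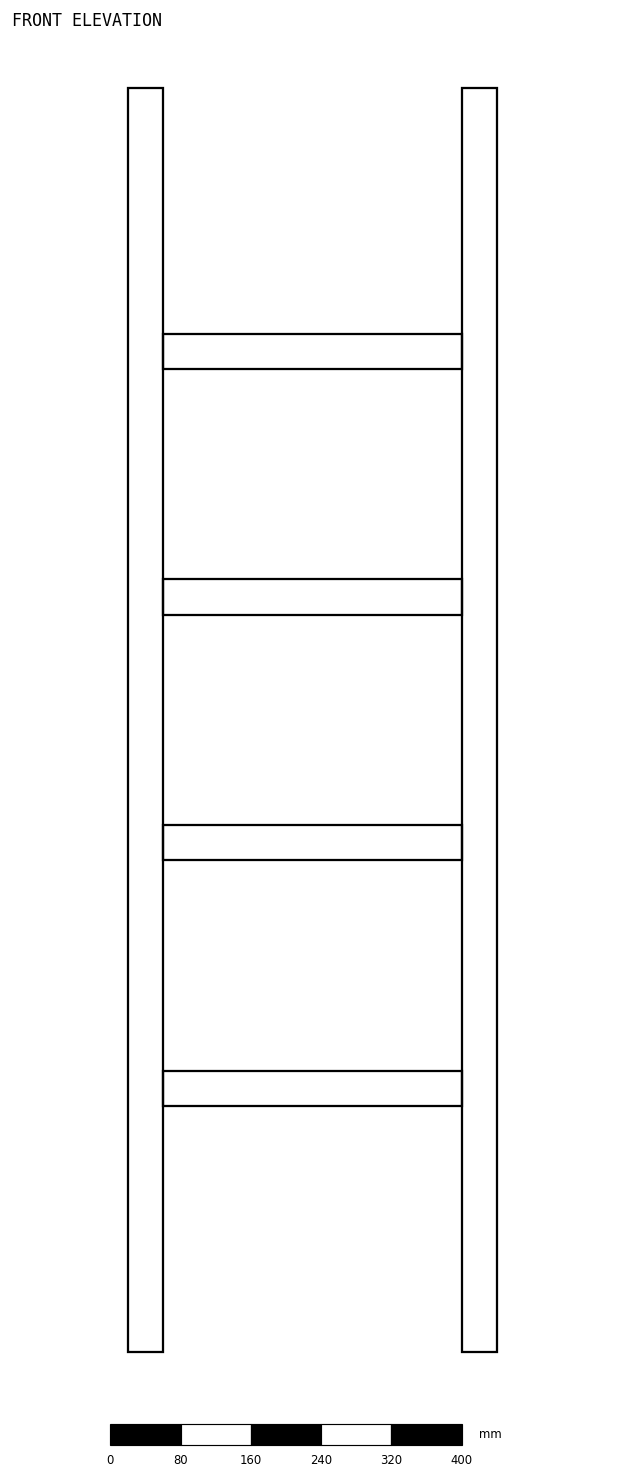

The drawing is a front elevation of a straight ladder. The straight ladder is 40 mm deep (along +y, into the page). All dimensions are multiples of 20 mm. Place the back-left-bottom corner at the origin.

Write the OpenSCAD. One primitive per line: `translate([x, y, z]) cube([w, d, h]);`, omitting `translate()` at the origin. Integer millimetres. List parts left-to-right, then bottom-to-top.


cube([40, 40, 1440]);
translate([40, 0, 280]) cube([340, 40, 40]);
translate([40, 0, 560]) cube([340, 40, 40]);
translate([40, 0, 840]) cube([340, 40, 40]);
translate([40, 0, 1120]) cube([340, 40, 40]);
translate([380, 0, 0]) cube([40, 40, 1440]);
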